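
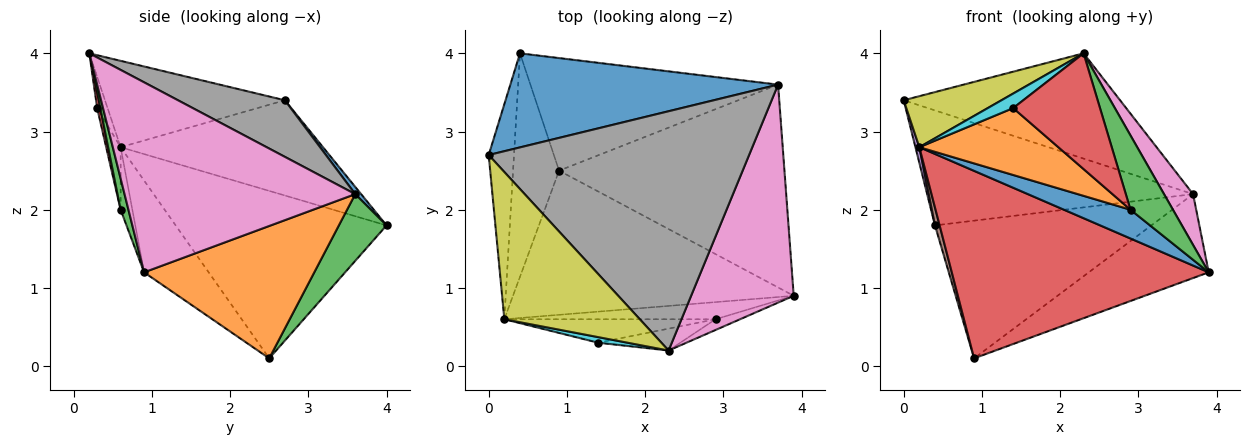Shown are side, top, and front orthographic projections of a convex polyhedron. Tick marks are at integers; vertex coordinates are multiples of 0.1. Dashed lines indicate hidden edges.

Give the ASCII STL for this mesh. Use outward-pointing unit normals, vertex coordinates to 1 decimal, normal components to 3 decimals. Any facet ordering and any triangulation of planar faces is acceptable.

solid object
 facet normal 0.017 0.774 0.633
  outer loop
   vertex 3.7 3.6 2.2
   vertex 0.4 4.0 1.8
   vertex 0.0 2.7 3.4
  endloop
 endfacet
 facet normal 0.477 0.336 -0.812
  outer loop
   vertex 3.7 3.6 2.2
   vertex 3.9 0.9 1.2
   vertex 0.9 2.5 0.1
  endloop
 endfacet
 facet normal 0.168 0.763 -0.624
  outer loop
   vertex 3.7 3.6 2.2
   vertex 0.9 2.5 0.1
   vertex 0.4 4.0 1.8
  endloop
 endfacet
 facet normal -0.195 -0.777 -0.598
  outer loop
   vertex 0.2 0.6 2.8
   vertex 0.9 2.5 0.1
   vertex 3.9 0.9 1.2
  endloop
 endfacet
 facet normal -0.966 -0.019 -0.257
  outer loop
   vertex 0.2 0.6 2.8
   vertex 0.0 2.7 3.4
   vertex 0.4 4.0 1.8
  endloop
 endfacet
 facet normal -0.964 -0.021 -0.265
  outer loop
   vertex 0.2 0.6 2.8
   vertex 0.4 4.0 1.8
   vertex 0.9 2.5 0.1
  endloop
 endfacet
 facet normal 0.875 -0.110 0.472
  outer loop
   vertex 2.3 0.2 4.0
   vertex 3.9 0.9 1.2
   vertex 3.7 3.6 2.2
  endloop
 endfacet
 facet normal 0.195 0.395 0.898
  outer loop
   vertex 2.3 0.2 4.0
   vertex 3.7 3.6 2.2
   vertex 0.0 2.7 3.4
  endloop
 endfacet
 facet normal -0.516 -0.280 0.809
  outer loop
   vertex 2.3 0.2 4.0
   vertex 0.0 2.7 3.4
   vertex 0.2 0.6 2.8
  endloop
 endfacet
 facet normal -0.358 -0.872 0.335
  outer loop
   vertex 1.4 0.3 3.3
   vertex 2.3 0.2 4.0
   vertex 0.2 0.6 2.8
  endloop
 endfacet
 facet normal -0.150 -0.849 -0.506
  outer loop
   vertex 2.9 0.6 2.0
   vertex 0.2 0.6 2.8
   vertex 3.9 0.9 1.2
  endloop
 endfacet
 facet normal -0.098 -0.939 -0.329
  outer loop
   vertex 2.9 0.6 2.0
   vertex 1.4 0.3 3.3
   vertex 0.2 0.6 2.8
  endloop
 endfacet
 facet normal 0.179 -0.974 -0.141
  outer loop
   vertex 2.9 0.6 2.0
   vertex 3.9 0.9 1.2
   vertex 2.3 0.2 4.0
  endloop
 endfacet
 facet normal 0.035 -0.982 -0.186
  outer loop
   vertex 2.9 0.6 2.0
   vertex 2.3 0.2 4.0
   vertex 1.4 0.3 3.3
  endloop
 endfacet
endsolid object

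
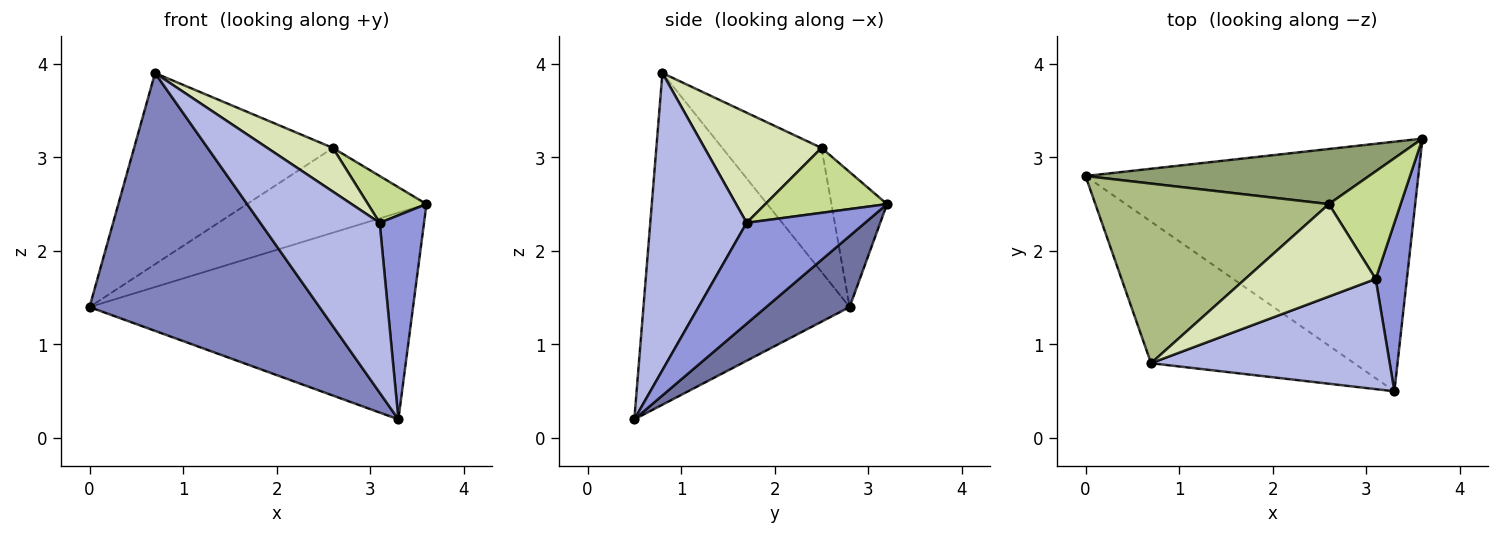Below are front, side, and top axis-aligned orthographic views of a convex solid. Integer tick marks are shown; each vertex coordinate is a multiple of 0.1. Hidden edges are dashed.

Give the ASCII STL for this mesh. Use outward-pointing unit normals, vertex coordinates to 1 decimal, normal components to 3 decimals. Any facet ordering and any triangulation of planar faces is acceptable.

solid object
 facet normal 0.162 0.629 -0.760
  outer loop
   vertex 3.3 0.5 0.2
   vertex 0.0 2.8 1.4
   vertex 3.6 3.2 2.5
  endloop
 endfacet
 facet normal -0.618 -0.689 -0.378
  outer loop
   vertex 0.7 0.8 3.9
   vertex 0.0 2.8 1.4
   vertex 3.3 0.5 0.2
  endloop
 endfacet
 facet normal 0.899 -0.337 0.278
  outer loop
   vertex 3.1 1.7 2.3
   vertex 3.3 0.5 0.2
   vertex 3.6 3.2 2.5
  endloop
 endfacet
 facet normal 0.561 -0.695 0.450
  outer loop
   vertex 3.1 1.7 2.3
   vertex 0.7 0.8 3.9
   vertex 3.3 0.5 0.2
  endloop
 endfacet
 facet normal -0.251 0.811 0.528
  outer loop
   vertex 2.6 2.5 3.1
   vertex 3.6 3.2 2.5
   vertex 0.0 2.8 1.4
  endloop
 endfacet
 facet normal -0.342 0.685 0.644
  outer loop
   vertex 2.6 2.5 3.1
   vertex 0.0 2.8 1.4
   vertex 0.7 0.8 3.9
  endloop
 endfacet
 facet normal 0.638 -0.307 0.706
  outer loop
   vertex 2.6 2.5 3.1
   vertex 3.1 1.7 2.3
   vertex 3.6 3.2 2.5
  endloop
 endfacet
 facet normal 0.607 -0.340 0.719
  outer loop
   vertex 2.6 2.5 3.1
   vertex 0.7 0.8 3.9
   vertex 3.1 1.7 2.3
  endloop
 endfacet
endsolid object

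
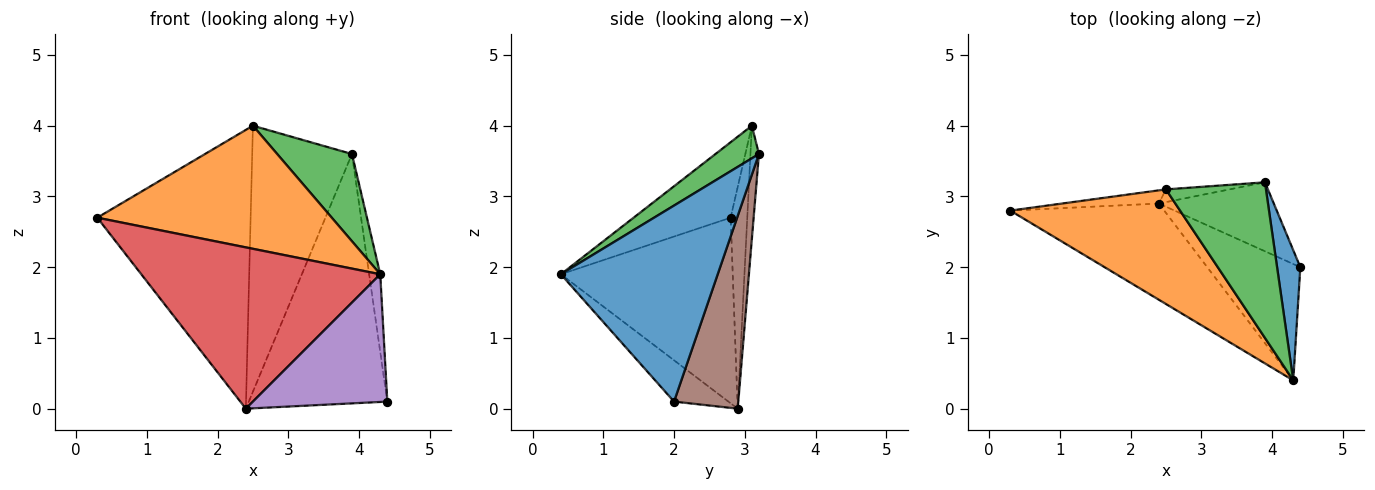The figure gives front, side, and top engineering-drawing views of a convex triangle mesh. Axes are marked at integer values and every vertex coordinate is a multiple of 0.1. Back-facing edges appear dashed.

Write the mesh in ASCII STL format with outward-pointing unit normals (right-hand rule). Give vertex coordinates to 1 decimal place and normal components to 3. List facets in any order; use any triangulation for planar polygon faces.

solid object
 facet normal 0.991 0.070 0.117
  outer loop
   vertex 3.9 3.2 3.6
   vertex 4.3 0.4 1.9
   vertex 4.4 2.0 0.1
  endloop
 endfacet
 facet normal -0.290 -0.700 0.652
  outer loop
   vertex 2.5 3.1 4.0
   vertex 0.3 2.8 2.7
   vertex 4.3 0.4 1.9
  endloop
 endfacet
 facet normal 0.273 -0.470 0.839
  outer loop
   vertex 2.5 3.1 4.0
   vertex 4.3 0.4 1.9
   vertex 3.9 3.2 3.6
  endloop
 endfacet
 facet normal -0.526 -0.731 -0.436
  outer loop
   vertex 2.4 2.9 0.0
   vertex 4.3 0.4 1.9
   vertex 0.3 2.8 2.7
  endloop
 endfacet
 facet normal -0.286 -0.708 -0.645
  outer loop
   vertex 2.4 2.9 0.0
   vertex 4.4 2.0 0.1
   vertex 4.3 0.4 1.9
  endloop
 endfacet
 facet normal 0.408 0.880 -0.243
  outer loop
   vertex 2.4 2.9 0.0
   vertex 3.9 3.2 3.6
   vertex 4.4 2.0 0.1
  endloop
 endfacet
 facet normal -0.108 0.993 -0.047
  outer loop
   vertex 2.4 2.9 0.0
   vertex 0.3 2.8 2.7
   vertex 2.5 3.1 4.0
  endloop
 endfacet
 facet normal -0.085 0.995 -0.048
  outer loop
   vertex 2.4 2.9 0.0
   vertex 2.5 3.1 4.0
   vertex 3.9 3.2 3.6
  endloop
 endfacet
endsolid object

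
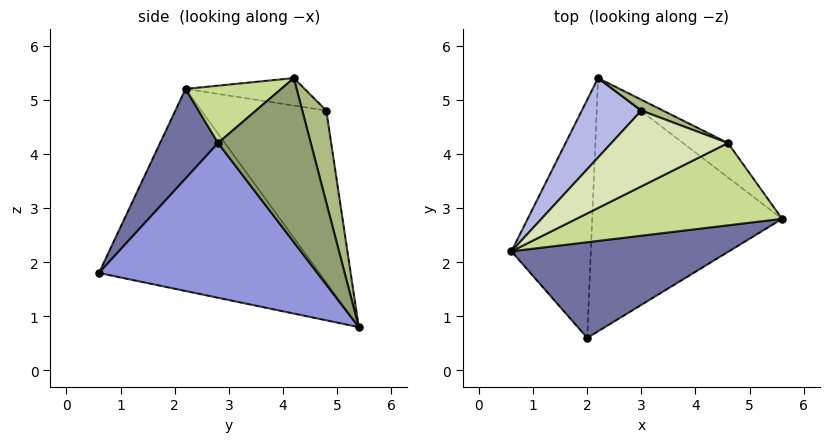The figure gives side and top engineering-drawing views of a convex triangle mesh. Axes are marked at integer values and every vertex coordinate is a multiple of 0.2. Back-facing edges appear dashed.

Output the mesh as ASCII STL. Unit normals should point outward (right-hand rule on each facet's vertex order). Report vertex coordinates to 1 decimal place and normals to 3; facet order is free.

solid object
 facet normal 0.199 -0.853 0.483
  outer loop
   vertex 2.0 0.6 1.8
   vertex 5.6 2.8 4.2
   vertex 0.6 2.2 5.2
  endloop
 endfacet
 facet normal -0.930 -0.037 -0.365
  outer loop
   vertex 2.0 0.6 1.8
   vertex 0.6 2.2 5.2
   vertex 2.2 5.4 0.8
  endloop
 endfacet
 facet normal 0.621 -0.185 -0.762
  outer loop
   vertex 2.0 0.6 1.8
   vertex 2.2 5.4 0.8
   vertex 5.6 2.8 4.2
  endloop
 endfacet
 facet normal -0.694 0.678 0.241
  outer loop
   vertex 3.0 4.8 4.8
   vertex 2.2 5.4 0.8
   vertex 0.6 2.2 5.2
  endloop
 endfacet
 facet normal 0.711 0.675 -0.195
  outer loop
   vertex 4.6 4.2 5.4
   vertex 5.6 2.8 4.2
   vertex 2.2 5.4 0.8
  endloop
 endfacet
 facet normal 0.325 0.943 0.076
  outer loop
   vertex 4.6 4.2 5.4
   vertex 2.2 5.4 0.8
   vertex 3.0 4.8 4.8
  endloop
 endfacet
 facet normal 0.227 -0.535 0.814
  outer loop
   vertex 4.6 4.2 5.4
   vertex 0.6 2.2 5.2
   vertex 5.6 2.8 4.2
  endloop
 endfacet
 facet normal -0.216 0.340 0.915
  outer loop
   vertex 4.6 4.2 5.4
   vertex 3.0 4.8 4.8
   vertex 0.6 2.2 5.2
  endloop
 endfacet
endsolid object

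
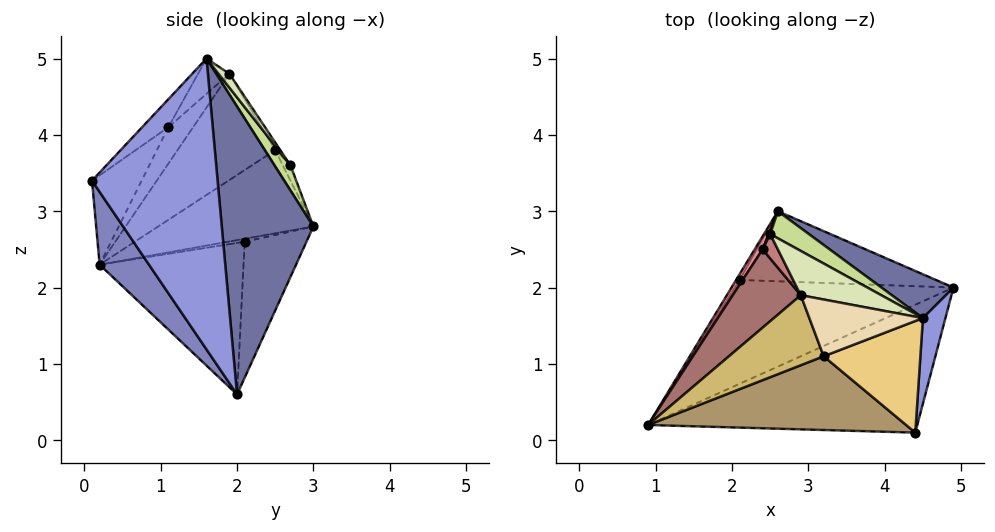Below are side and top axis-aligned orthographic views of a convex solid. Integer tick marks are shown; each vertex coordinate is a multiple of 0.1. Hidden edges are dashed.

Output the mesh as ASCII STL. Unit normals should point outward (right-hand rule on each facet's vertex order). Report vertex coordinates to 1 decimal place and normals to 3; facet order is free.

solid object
 facet normal 0.492 0.862 0.123
  outer loop
   vertex 4.5 1.6 5.0
   vertex 4.9 2.0 0.6
   vertex 2.6 3.0 2.8
  endloop
 endfacet
 facet normal 0.145 -0.831 -0.538
  outer loop
   vertex 4.4 0.1 3.4
   vertex 0.9 0.2 2.3
   vertex 4.9 2.0 0.6
  endloop
 endfacet
 facet normal 0.986 -0.147 0.076
  outer loop
   vertex 4.4 0.1 3.4
   vertex 4.9 2.0 0.6
   vertex 4.5 1.6 5.0
  endloop
 endfacet
 facet normal -0.512 0.440 -0.738
  outer loop
   vertex 2.1 2.1 2.6
   vertex 4.9 2.0 0.6
   vertex 0.9 0.2 2.3
  endloop
 endfacet
 facet normal -0.571 0.467 -0.675
  outer loop
   vertex 2.1 2.1 2.6
   vertex 0.9 0.2 2.3
   vertex 2.6 3.0 2.8
  endloop
 endfacet
 facet normal -0.509 0.447 -0.736
  outer loop
   vertex 2.1 2.1 2.6
   vertex 2.6 3.0 2.8
   vertex 4.9 2.0 0.6
  endloop
 endfacet
 facet normal 0.238 0.899 0.367
  outer loop
   vertex 2.5 2.7 3.6
   vertex 4.5 1.6 5.0
   vertex 2.6 3.0 2.8
  endloop
 endfacet
 facet normal 0.092 0.842 0.531
  outer loop
   vertex 2.5 2.7 3.6
   vertex 2.9 1.9 4.8
   vertex 4.5 1.6 5.0
  endloop
 endfacet
 facet normal -0.225 -0.725 0.650
  outer loop
   vertex 3.2 1.1 4.1
   vertex 0.9 0.2 2.3
   vertex 4.4 0.1 3.4
  endloop
 endfacet
 facet normal -0.260 -0.689 0.676
  outer loop
   vertex 3.2 1.1 4.1
   vertex 2.9 1.9 4.8
   vertex 0.9 0.2 2.3
  endloop
 endfacet
 facet normal -0.196 -0.709 0.677
  outer loop
   vertex 3.2 1.1 4.1
   vertex 4.4 0.1 3.4
   vertex 4.5 1.6 5.0
  endloop
 endfacet
 facet normal -0.216 -0.688 0.693
  outer loop
   vertex 3.2 1.1 4.1
   vertex 4.5 1.6 5.0
   vertex 2.9 1.9 4.8
  endloop
 endfacet
 facet normal -0.826 0.194 0.529
  outer loop
   vertex 2.4 2.5 3.8
   vertex 0.9 0.2 2.3
   vertex 2.9 1.9 4.8
  endloop
 endfacet
 facet normal -0.298 0.745 0.596
  outer loop
   vertex 2.4 2.5 3.8
   vertex 2.9 1.9 4.8
   vertex 2.5 2.7 3.6
  endloop
 endfacet
 facet normal -0.858 0.507 0.082
  outer loop
   vertex 2.4 2.5 3.8
   vertex 2.6 3.0 2.8
   vertex 0.9 0.2 2.3
  endloop
 endfacet
 facet normal -0.854 0.513 0.085
  outer loop
   vertex 2.4 2.5 3.8
   vertex 2.5 2.7 3.6
   vertex 2.6 3.0 2.8
  endloop
 endfacet
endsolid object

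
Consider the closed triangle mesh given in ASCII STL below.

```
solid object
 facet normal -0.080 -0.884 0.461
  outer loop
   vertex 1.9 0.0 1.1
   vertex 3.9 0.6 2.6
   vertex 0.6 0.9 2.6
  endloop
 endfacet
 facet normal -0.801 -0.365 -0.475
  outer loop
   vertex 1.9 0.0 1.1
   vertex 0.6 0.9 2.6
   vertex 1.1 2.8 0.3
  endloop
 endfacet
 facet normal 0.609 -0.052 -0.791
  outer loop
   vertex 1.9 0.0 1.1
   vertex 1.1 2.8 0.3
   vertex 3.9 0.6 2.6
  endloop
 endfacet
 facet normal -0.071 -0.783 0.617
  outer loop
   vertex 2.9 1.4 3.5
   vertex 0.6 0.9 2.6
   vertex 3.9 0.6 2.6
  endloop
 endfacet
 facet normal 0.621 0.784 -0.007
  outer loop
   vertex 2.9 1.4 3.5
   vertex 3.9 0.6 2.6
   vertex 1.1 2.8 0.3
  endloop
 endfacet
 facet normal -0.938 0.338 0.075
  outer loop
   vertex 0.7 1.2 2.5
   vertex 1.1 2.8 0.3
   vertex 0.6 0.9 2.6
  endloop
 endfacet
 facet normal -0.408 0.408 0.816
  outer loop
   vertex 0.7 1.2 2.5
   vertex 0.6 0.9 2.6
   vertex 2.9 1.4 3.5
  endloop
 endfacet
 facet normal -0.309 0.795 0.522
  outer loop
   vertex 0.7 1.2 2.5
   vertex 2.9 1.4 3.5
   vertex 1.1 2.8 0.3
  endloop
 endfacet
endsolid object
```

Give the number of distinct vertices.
6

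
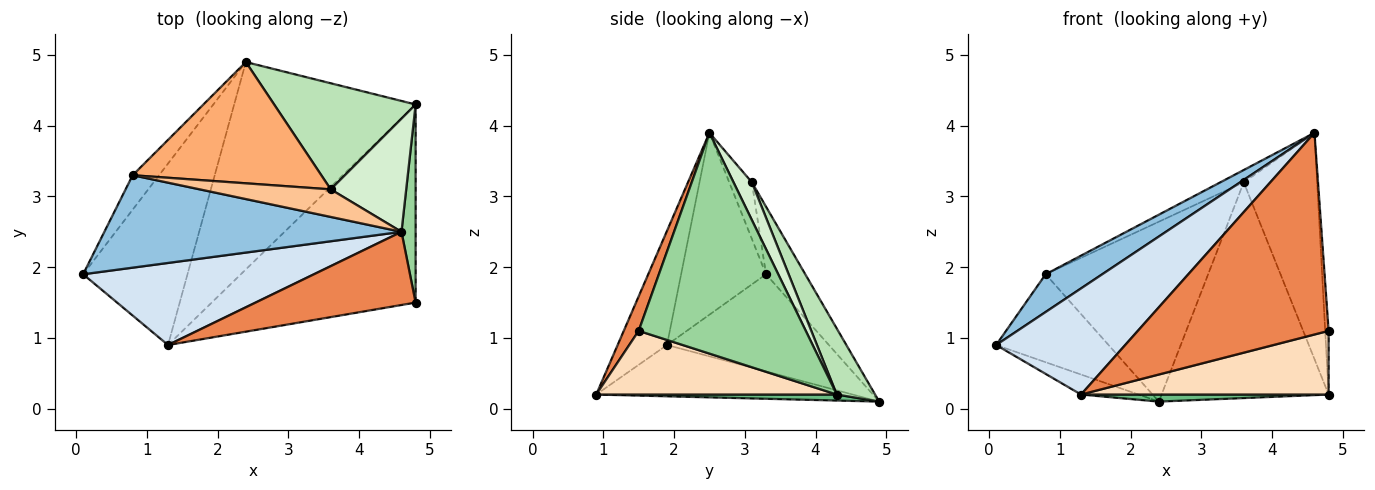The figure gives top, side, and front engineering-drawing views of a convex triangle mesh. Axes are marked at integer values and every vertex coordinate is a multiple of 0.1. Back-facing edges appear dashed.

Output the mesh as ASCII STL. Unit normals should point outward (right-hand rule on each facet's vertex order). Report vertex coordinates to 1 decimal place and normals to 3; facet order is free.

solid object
 facet normal -0.802 0.557 -0.218
  outer loop
   vertex 0.8 3.3 1.9
   vertex 2.4 4.9 0.1
   vertex 0.1 1.9 0.9
  endloop
 endfacet
 facet normal -0.493 -0.329 0.805
  outer loop
   vertex 0.8 3.3 1.9
   vertex 0.1 1.9 0.9
   vertex 4.6 2.5 3.9
  endloop
 endfacet
 facet normal -0.439 0.098 -0.893
  outer loop
   vertex 1.3 0.9 0.2
   vertex 0.1 1.9 0.9
   vertex 2.4 4.9 0.1
  endloop
 endfacet
 facet normal -0.289 -0.757 0.586
  outer loop
   vertex 1.3 0.9 0.2
   vertex 4.6 2.5 3.9
   vertex 0.1 1.9 0.9
  endloop
 endfacet
 facet normal 0.073 -0.938 0.340
  outer loop
   vertex 1.3 0.9 0.2
   vertex 4.8 1.5 1.1
   vertex 4.6 2.5 3.9
  endloop
 endfacet
 facet normal -0.196 0.813 0.548
  outer loop
   vertex 3.6 3.1 3.2
   vertex 2.4 4.9 0.1
   vertex 0.8 3.3 1.9
  endloop
 endfacet
 facet normal -0.367 0.379 0.849
  outer loop
   vertex 3.6 3.1 3.2
   vertex 0.8 3.3 1.9
   vertex 4.6 2.5 3.9
  endloop
 endfacet
 facet normal 0.285 -0.293 -0.913
  outer loop
   vertex 4.8 4.3 0.2
   vertex 4.8 1.5 1.1
   vertex 1.3 0.9 0.2
  endloop
 endfacet
 facet normal 0.033 -0.034 -0.999
  outer loop
   vertex 4.8 4.3 0.2
   vertex 1.3 0.9 0.2
   vertex 2.4 4.9 0.1
  endloop
 endfacet
 facet normal 0.998 0.021 0.064
  outer loop
   vertex 4.8 4.3 0.2
   vertex 4.6 2.5 3.9
   vertex 4.8 1.5 1.1
  endloop
 endfacet
 facet normal 0.202 0.879 0.432
  outer loop
   vertex 4.8 4.3 0.2
   vertex 2.4 4.9 0.1
   vertex 3.6 3.1 3.2
  endloop
 endfacet
 facet normal 0.218 0.873 0.436
  outer loop
   vertex 4.8 4.3 0.2
   vertex 3.6 3.1 3.2
   vertex 4.6 2.5 3.9
  endloop
 endfacet
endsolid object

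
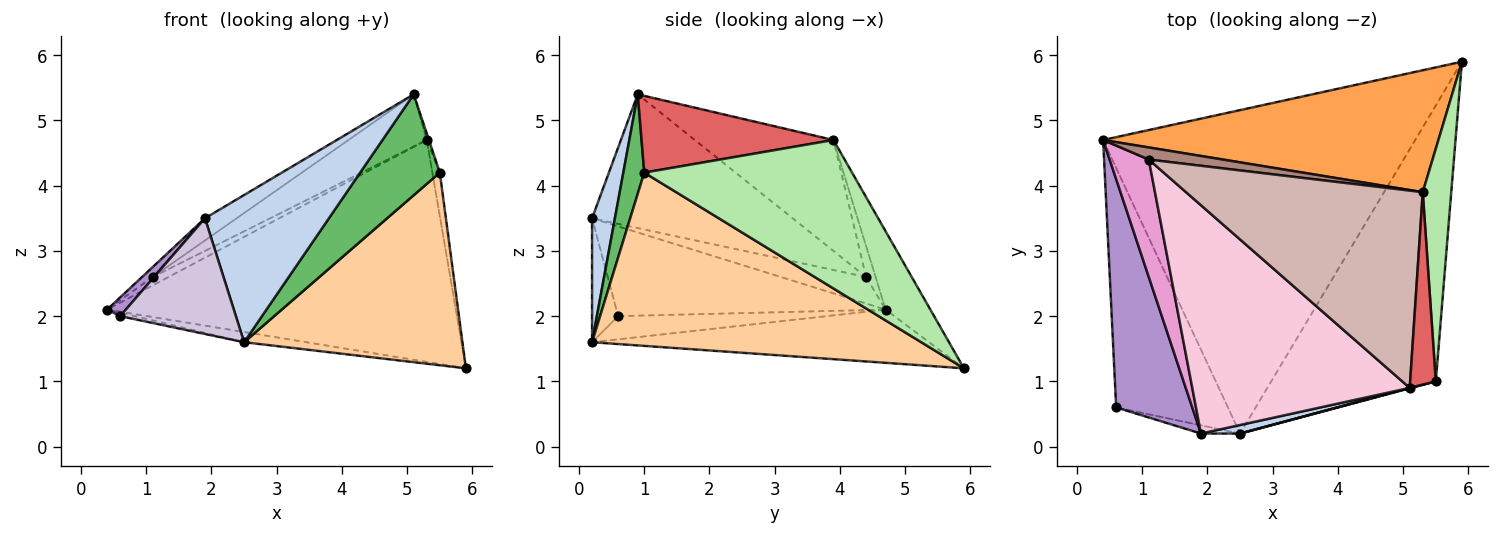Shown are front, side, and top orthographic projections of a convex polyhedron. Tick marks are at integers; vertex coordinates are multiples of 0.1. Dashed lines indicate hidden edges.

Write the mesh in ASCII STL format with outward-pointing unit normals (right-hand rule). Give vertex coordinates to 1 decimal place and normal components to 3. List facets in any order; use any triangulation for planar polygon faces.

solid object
 facet normal -0.168 0.031 -0.985
  outer loop
   vertex 2.5 0.2 1.6
   vertex 0.4 4.7 2.1
   vertex 5.9 5.9 1.2
  endloop
 endfacet
 facet normal 0.181 -0.982 0.057
  outer loop
   vertex 1.9 0.2 3.5
   vertex 2.5 0.2 1.6
   vertex 5.1 0.9 5.4
  endloop
 endfacet
 facet normal -0.112 0.871 0.479
  outer loop
   vertex 5.3 3.9 4.7
   vertex 5.9 5.9 1.2
   vertex 0.4 4.7 2.1
  endloop
 endfacet
 facet normal 0.653 -0.433 -0.621
  outer loop
   vertex 5.5 1.0 4.2
   vertex 2.5 0.2 1.6
   vertex 5.9 5.9 1.2
  endloop
 endfacet
 facet normal 0.254 -0.967 0.004
  outer loop
   vertex 5.5 1.0 4.2
   vertex 5.1 0.9 5.4
   vertex 2.5 0.2 1.6
  endloop
 endfacet
 facet normal 0.981 0.035 0.188
  outer loop
   vertex 5.5 1.0 4.2
   vertex 5.9 5.9 1.2
   vertex 5.3 3.9 4.7
  endloop
 endfacet
 facet normal 0.948 0.011 0.317
  outer loop
   vertex 5.5 1.0 4.2
   vertex 5.3 3.9 4.7
   vertex 5.1 0.9 5.4
  endloop
 endfacet
 facet normal -0.203 0.014 -0.979
  outer loop
   vertex 0.6 0.6 2.0
   vertex 0.4 4.7 2.1
   vertex 2.5 0.2 1.6
  endloop
 endfacet
 facet normal -0.762 -0.053 0.646
  outer loop
   vertex 0.6 0.6 2.0
   vertex 1.9 0.2 3.5
   vertex 0.4 4.7 2.1
  endloop
 endfacet
 facet normal -0.219 -0.973 -0.069
  outer loop
   vertex 0.6 0.6 2.0
   vertex 2.5 0.2 1.6
   vertex 1.9 0.2 3.5
  endloop
 endfacet
 facet normal -0.325 0.538 0.778
  outer loop
   vertex 1.1 4.4 2.6
   vertex 5.3 3.9 4.7
   vertex 0.4 4.7 2.1
  endloop
 endfacet
 facet normal -0.413 0.233 0.881
  outer loop
   vertex 1.1 4.4 2.6
   vertex 5.1 0.9 5.4
   vertex 5.3 3.9 4.7
  endloop
 endfacet
 facet normal -0.560 0.070 0.826
  outer loop
   vertex 1.1 4.4 2.6
   vertex 0.4 4.7 2.1
   vertex 1.9 0.2 3.5
  endloop
 endfacet
 facet normal -0.522 0.082 0.849
  outer loop
   vertex 1.1 4.4 2.6
   vertex 1.9 0.2 3.5
   vertex 5.1 0.9 5.4
  endloop
 endfacet
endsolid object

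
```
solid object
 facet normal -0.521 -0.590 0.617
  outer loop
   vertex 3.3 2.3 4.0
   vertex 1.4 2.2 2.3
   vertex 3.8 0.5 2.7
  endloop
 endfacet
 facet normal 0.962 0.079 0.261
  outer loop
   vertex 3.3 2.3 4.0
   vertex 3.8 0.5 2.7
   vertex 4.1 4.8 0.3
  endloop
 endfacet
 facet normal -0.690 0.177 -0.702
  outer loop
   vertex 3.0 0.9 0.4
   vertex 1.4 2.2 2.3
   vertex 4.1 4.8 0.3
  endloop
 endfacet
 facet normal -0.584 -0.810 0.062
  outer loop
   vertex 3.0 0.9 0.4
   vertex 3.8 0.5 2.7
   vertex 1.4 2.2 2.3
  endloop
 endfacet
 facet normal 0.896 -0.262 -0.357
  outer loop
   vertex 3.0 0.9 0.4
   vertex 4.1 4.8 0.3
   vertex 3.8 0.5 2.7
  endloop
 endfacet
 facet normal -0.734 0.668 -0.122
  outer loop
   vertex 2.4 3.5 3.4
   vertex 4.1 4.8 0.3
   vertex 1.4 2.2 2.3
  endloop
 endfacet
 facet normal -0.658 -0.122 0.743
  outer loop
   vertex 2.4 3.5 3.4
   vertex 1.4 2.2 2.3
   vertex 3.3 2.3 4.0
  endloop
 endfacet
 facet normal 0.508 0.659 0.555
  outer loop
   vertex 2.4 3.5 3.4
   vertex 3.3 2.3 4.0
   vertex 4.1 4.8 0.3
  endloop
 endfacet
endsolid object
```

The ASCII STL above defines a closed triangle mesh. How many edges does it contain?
12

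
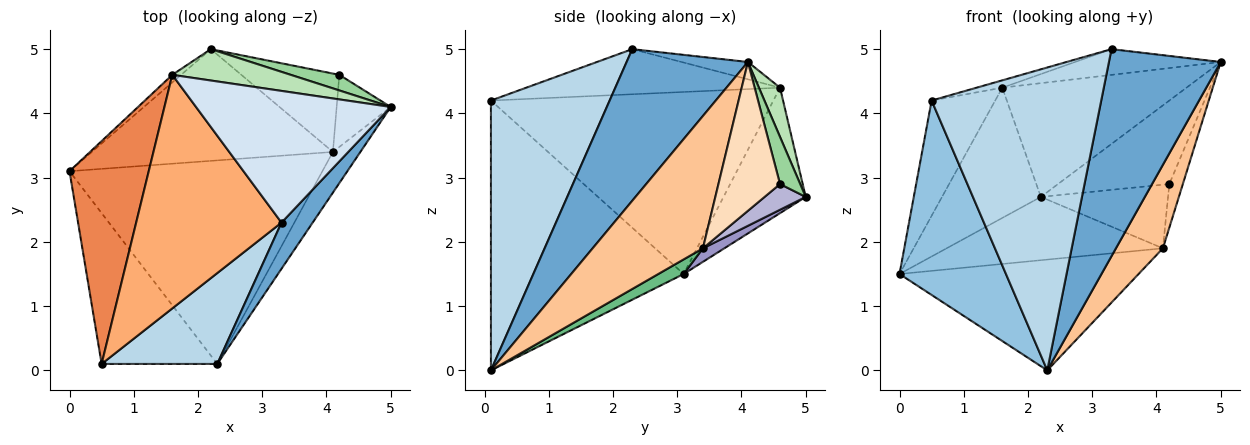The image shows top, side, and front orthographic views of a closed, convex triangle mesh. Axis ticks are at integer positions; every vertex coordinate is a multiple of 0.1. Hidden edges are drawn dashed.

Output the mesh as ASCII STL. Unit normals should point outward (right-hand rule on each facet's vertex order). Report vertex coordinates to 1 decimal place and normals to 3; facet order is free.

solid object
 facet normal 0.727 -0.670 0.149
  outer loop
   vertex 3.3 2.3 5.0
   vertex 2.3 0.1 0.0
   vertex 5.0 4.1 4.8
  endloop
 endfacet
 facet normal -0.820 -0.453 -0.351
  outer loop
   vertex 0.5 0.1 4.2
   vertex 0.0 3.1 1.5
   vertex 2.3 0.1 0.0
  endloop
 endfacet
 facet normal 0.557 -0.796 0.239
  outer loop
   vertex 0.5 0.1 4.2
   vertex 2.3 0.1 0.0
   vertex 3.3 2.3 5.0
  endloop
 endfacet
 facet normal -0.087 0.191 0.978
  outer loop
   vertex 1.6 4.6 4.4
   vertex 3.3 2.3 5.0
   vertex 5.0 4.1 4.8
  endloop
 endfacet
 facet normal -0.898 0.202 0.391
  outer loop
   vertex 1.6 4.6 4.4
   vertex 0.0 3.1 1.5
   vertex 0.5 0.1 4.2
  endloop
 endfacet
 facet normal -0.296 0.030 0.955
  outer loop
   vertex 1.6 4.6 4.4
   vertex 0.5 0.1 4.2
   vertex 3.3 2.3 5.0
  endloop
 endfacet
 facet normal 0.904 -0.385 -0.188
  outer loop
   vertex 4.1 3.4 1.9
   vertex 5.0 4.1 4.8
   vertex 2.3 0.1 0.0
  endloop
 endfacet
 facet normal 0.921 0.202 -0.334
  outer loop
   vertex 4.1 3.4 1.9
   vertex 4.2 4.6 2.9
   vertex 5.0 4.1 4.8
  endloop
 endfacet
 facet normal 0.051 0.477 -0.877
  outer loop
   vertex 4.1 3.4 1.9
   vertex 2.3 0.1 0.0
   vertex 0.0 3.1 1.5
  endloop
 endfacet
 facet normal 0.175 0.968 0.181
  outer loop
   vertex 2.2 5.0 2.7
   vertex 5.0 4.1 4.8
   vertex 4.2 4.6 2.9
  endloop
 endfacet
 facet normal 0.110 0.958 0.264
  outer loop
   vertex 2.2 5.0 2.7
   vertex 1.6 4.6 4.4
   vertex 5.0 4.1 4.8
  endloop
 endfacet
 facet normal -0.639 0.768 -0.045
  outer loop
   vertex 2.2 5.0 2.7
   vertex 0.0 3.1 1.5
   vertex 1.6 4.6 4.4
  endloop
 endfacet
 facet normal 0.049 0.492 -0.869
  outer loop
   vertex 2.2 5.0 2.7
   vertex 4.1 3.4 1.9
   vertex 0.0 3.1 1.5
  endloop
 endfacet
 facet normal 0.200 0.617 -0.761
  outer loop
   vertex 2.2 5.0 2.7
   vertex 4.2 4.6 2.9
   vertex 4.1 3.4 1.9
  endloop
 endfacet
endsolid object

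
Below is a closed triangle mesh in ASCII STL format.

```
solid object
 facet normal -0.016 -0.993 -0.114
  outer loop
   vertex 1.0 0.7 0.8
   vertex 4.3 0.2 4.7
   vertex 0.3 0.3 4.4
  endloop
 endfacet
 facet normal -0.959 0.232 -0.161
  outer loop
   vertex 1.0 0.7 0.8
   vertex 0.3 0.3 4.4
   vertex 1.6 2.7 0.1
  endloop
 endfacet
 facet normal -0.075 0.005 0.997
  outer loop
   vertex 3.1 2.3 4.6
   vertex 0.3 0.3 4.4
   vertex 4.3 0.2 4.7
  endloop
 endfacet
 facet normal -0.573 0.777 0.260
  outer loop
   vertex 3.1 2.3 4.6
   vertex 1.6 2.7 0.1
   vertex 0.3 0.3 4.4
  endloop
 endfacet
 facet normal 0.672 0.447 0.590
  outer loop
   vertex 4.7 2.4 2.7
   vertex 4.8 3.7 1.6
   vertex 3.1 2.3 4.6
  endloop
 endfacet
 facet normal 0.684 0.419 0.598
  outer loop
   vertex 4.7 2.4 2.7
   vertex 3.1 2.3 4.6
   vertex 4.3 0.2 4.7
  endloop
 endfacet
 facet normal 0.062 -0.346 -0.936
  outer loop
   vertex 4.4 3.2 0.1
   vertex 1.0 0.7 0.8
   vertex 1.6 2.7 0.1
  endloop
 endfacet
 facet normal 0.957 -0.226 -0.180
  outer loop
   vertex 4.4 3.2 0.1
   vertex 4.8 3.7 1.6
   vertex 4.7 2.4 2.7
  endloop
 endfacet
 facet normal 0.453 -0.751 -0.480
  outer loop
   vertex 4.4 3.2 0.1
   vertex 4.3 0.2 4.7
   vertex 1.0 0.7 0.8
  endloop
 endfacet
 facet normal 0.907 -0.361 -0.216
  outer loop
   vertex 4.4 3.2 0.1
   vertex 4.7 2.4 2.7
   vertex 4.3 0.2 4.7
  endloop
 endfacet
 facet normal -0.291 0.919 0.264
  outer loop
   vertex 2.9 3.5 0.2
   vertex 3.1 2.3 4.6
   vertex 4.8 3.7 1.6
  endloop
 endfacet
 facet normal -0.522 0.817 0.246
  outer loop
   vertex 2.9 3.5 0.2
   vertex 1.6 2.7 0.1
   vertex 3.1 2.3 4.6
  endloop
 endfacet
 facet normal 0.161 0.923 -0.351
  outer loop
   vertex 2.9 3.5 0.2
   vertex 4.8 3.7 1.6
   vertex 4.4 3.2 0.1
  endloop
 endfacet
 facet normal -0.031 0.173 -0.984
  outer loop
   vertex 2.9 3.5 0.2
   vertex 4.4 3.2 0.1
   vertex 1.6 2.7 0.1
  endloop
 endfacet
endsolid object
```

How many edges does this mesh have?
21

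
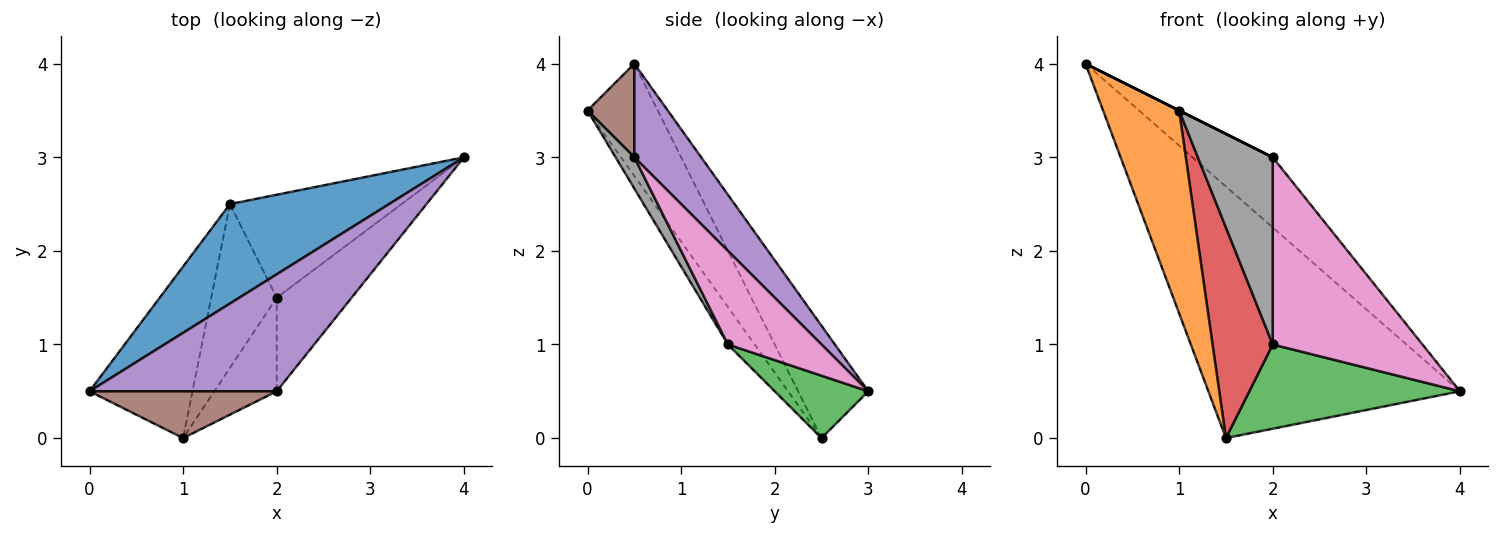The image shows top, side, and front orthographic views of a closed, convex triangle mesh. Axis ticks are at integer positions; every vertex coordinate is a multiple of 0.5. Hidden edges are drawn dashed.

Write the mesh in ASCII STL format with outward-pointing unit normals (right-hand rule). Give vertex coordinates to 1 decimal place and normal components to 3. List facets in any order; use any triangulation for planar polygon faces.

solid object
 facet normal -0.251 0.900 0.356
  outer loop
   vertex 1.5 2.5 0.0
   vertex 0.0 0.5 4.0
   vertex 4.0 3.0 0.5
  endloop
 endfacet
 facet normal -0.576 -0.624 -0.528
  outer loop
   vertex 1.5 2.5 0.0
   vertex 1.0 0.0 3.5
   vertex 0.0 0.5 4.0
  endloop
 endfacet
 facet normal 0.271 -0.610 -0.745
  outer loop
   vertex 2.0 1.5 1.0
   vertex 1.5 2.5 0.0
   vertex 4.0 3.0 0.5
  endloop
 endfacet
 facet normal -0.331 -0.745 -0.579
  outer loop
   vertex 2.0 1.5 1.0
   vertex 1.0 0.0 3.5
   vertex 1.5 2.5 0.0
  endloop
 endfacet
 facet normal 0.394 0.473 0.788
  outer loop
   vertex 2.0 0.5 3.0
   vertex 4.0 3.0 0.5
   vertex 0.0 0.5 4.0
  endloop
 endfacet
 facet normal 0.447 0.000 0.894
  outer loop
   vertex 2.0 0.5 3.0
   vertex 0.0 0.5 4.0
   vertex 1.0 0.0 3.5
  endloop
 endfacet
 facet normal 0.488 -0.781 -0.390
  outer loop
   vertex 2.0 0.5 3.0
   vertex 2.0 1.5 1.0
   vertex 4.0 3.0 0.5
  endloop
 endfacet
 facet normal 0.218 -0.873 -0.436
  outer loop
   vertex 2.0 0.5 3.0
   vertex 1.0 0.0 3.5
   vertex 2.0 1.5 1.0
  endloop
 endfacet
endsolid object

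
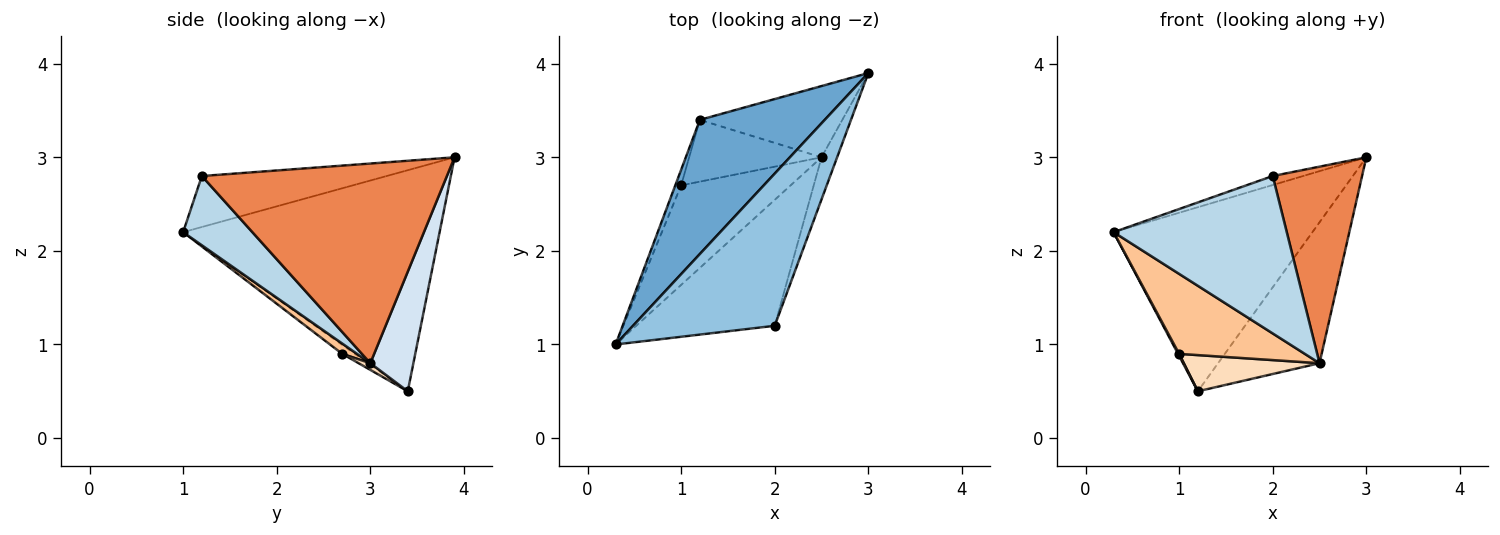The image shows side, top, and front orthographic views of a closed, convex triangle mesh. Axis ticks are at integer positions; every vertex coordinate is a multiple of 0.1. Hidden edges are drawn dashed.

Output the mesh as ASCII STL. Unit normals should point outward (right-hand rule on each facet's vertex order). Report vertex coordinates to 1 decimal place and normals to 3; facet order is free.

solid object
 facet normal -0.722 0.559 0.408
  outer loop
   vertex 1.2 3.4 0.5
   vertex 0.3 1.0 2.2
   vertex 3.0 3.9 3.0
  endloop
 endfacet
 facet normal -0.338 0.056 0.939
  outer loop
   vertex 2.0 1.2 2.8
   vertex 3.0 3.9 3.0
   vertex 0.3 1.0 2.2
  endloop
 endfacet
 facet normal 0.298 -0.745 -0.596
  outer loop
   vertex 2.5 3.0 0.8
   vertex 2.0 1.2 2.8
   vertex 0.3 1.0 2.2
  endloop
 endfacet
 facet normal 0.354 0.835 -0.422
  outer loop
   vertex 2.5 3.0 0.8
   vertex 1.2 3.4 0.5
   vertex 3.0 3.9 3.0
  endloop
 endfacet
 facet normal 0.937 -0.342 -0.073
  outer loop
   vertex 2.5 3.0 0.8
   vertex 3.0 3.9 3.0
   vertex 2.0 1.2 2.8
  endloop
 endfacet
 facet normal -0.835 -0.073 -0.545
  outer loop
   vertex 1.0 2.7 0.9
   vertex 0.3 1.0 2.2
   vertex 1.2 3.4 0.5
  endloop
 endfacet
 facet normal 0.073 -0.625 -0.777
  outer loop
   vertex 1.0 2.7 0.9
   vertex 2.5 3.0 0.8
   vertex 0.3 1.0 2.2
  endloop
 endfacet
 facet normal 0.044 -0.505 -0.862
  outer loop
   vertex 1.0 2.7 0.9
   vertex 1.2 3.4 0.5
   vertex 2.5 3.0 0.8
  endloop
 endfacet
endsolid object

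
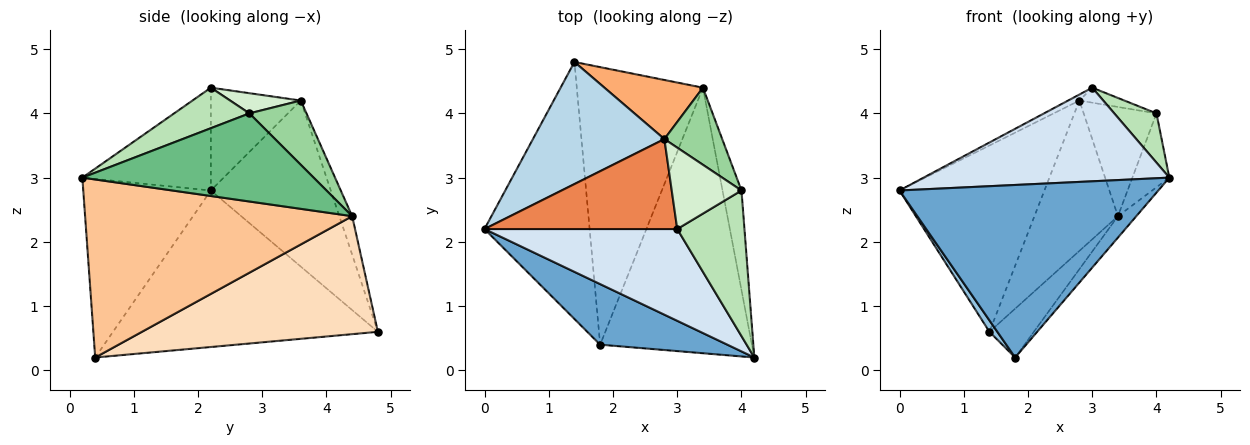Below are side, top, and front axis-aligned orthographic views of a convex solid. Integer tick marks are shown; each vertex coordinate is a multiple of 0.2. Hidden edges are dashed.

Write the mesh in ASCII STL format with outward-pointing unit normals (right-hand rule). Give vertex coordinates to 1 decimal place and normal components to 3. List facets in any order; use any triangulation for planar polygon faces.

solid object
 facet normal -0.422 -0.856 0.300
  outer loop
   vertex 1.8 0.4 0.2
   vertex 4.2 0.2 3.0
   vertex 0.0 2.2 2.8
  endloop
 endfacet
 facet normal -0.830 -0.025 -0.557
  outer loop
   vertex 1.8 0.4 0.2
   vertex 0.0 2.2 2.8
   vertex 1.4 4.8 0.6
  endloop
 endfacet
 facet normal -0.569 0.688 0.451
  outer loop
   vertex 2.8 3.6 4.2
   vertex 1.4 4.8 0.6
   vertex 0.0 2.2 2.8
  endloop
 endfacet
 facet normal -0.350 -0.669 0.656
  outer loop
   vertex 3.0 2.2 4.4
   vertex 0.0 2.2 2.8
   vertex 4.2 0.2 3.0
  endloop
 endfacet
 facet normal -0.470 0.059 0.881
  outer loop
   vertex 3.0 2.2 4.4
   vertex 2.8 3.6 4.2
   vertex 0.0 2.2 2.8
  endloop
 endfacet
 facet normal -0.142 0.921 0.362
  outer loop
   vertex 3.4 4.4 2.4
   vertex 1.4 4.8 0.6
   vertex 2.8 3.6 4.2
  endloop
 endfacet
 facet normal 0.760 0.052 -0.648
  outer loop
   vertex 3.4 4.4 2.4
   vertex 4.2 0.2 3.0
   vertex 1.8 0.4 0.2
  endloop
 endfacet
 facet normal 0.677 0.127 -0.724
  outer loop
   vertex 3.4 4.4 2.4
   vertex 1.8 0.4 0.2
   vertex 1.4 4.8 0.6
  endloop
 endfacet
 facet normal 0.966 0.154 -0.208
  outer loop
   vertex 4.0 2.8 4.0
   vertex 4.2 0.2 3.0
   vertex 3.4 4.4 2.4
  endloop
 endfacet
 facet normal 0.540 0.688 0.486
  outer loop
   vertex 4.0 2.8 4.0
   vertex 3.4 4.4 2.4
   vertex 2.8 3.6 4.2
  endloop
 endfacet
 facet normal 0.496 -0.278 0.823
  outer loop
   vertex 4.0 2.8 4.0
   vertex 3.0 2.2 4.4
   vertex 4.2 0.2 3.0
  endloop
 endfacet
 facet normal 0.274 0.174 0.946
  outer loop
   vertex 4.0 2.8 4.0
   vertex 2.8 3.6 4.2
   vertex 3.0 2.2 4.4
  endloop
 endfacet
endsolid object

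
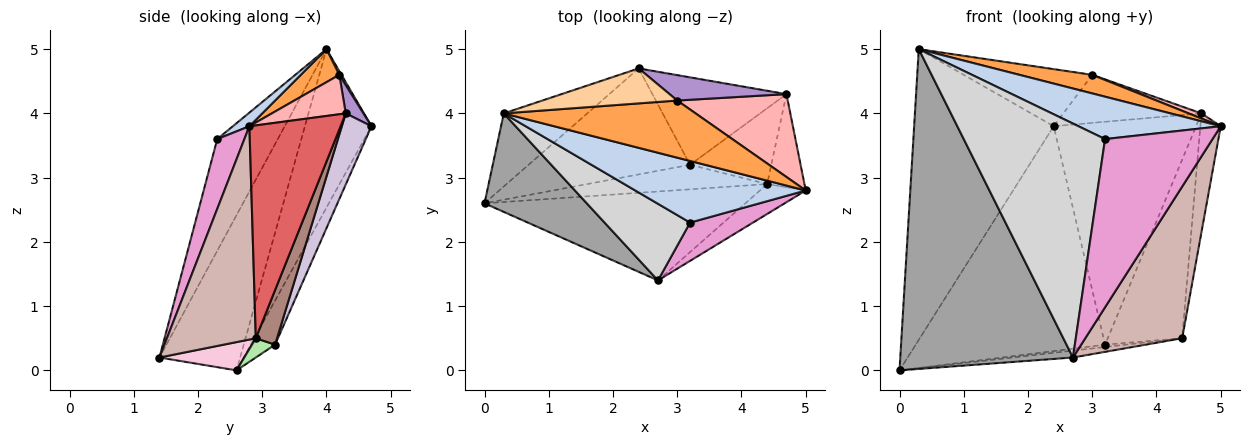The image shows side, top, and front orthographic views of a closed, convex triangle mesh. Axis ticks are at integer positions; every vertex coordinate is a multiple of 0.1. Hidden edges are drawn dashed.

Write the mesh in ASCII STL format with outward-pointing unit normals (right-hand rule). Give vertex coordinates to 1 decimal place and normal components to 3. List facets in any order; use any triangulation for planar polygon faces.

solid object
 facet normal -0.420 0.880 -0.221
  outer loop
   vertex 0.3 4.0 5.0
   vertex 2.4 4.7 3.8
   vertex 0.0 2.6 0.0
  endloop
 endfacet
 facet normal 0.066 -0.565 0.822
  outer loop
   vertex 3.2 2.3 3.6
   vertex 5.0 2.8 3.8
   vertex 0.3 4.0 5.0
  endloop
 endfacet
 facet normal 0.162 -0.305 0.938
  outer loop
   vertex 3.0 4.2 4.6
   vertex 0.3 4.0 5.0
   vertex 5.0 2.8 3.8
  endloop
 endfacet
 facet normal 0.014 0.853 0.522
  outer loop
   vertex 3.0 4.2 4.6
   vertex 2.4 4.7 3.8
   vertex 0.3 4.0 5.0
  endloop
 endfacet
 facet normal -0.116 0.898 -0.424
  outer loop
   vertex 3.2 3.2 0.4
   vertex 0.0 2.6 0.0
   vertex 2.4 4.7 3.8
  endloop
 endfacet
 facet normal 0.106 0.094 -0.990
  outer loop
   vertex 3.2 3.2 0.4
   vertex 4.4 2.9 0.5
   vertex 0.0 2.6 0.0
  endloop
 endfacet
 facet normal 0.962 0.215 -0.168
  outer loop
   vertex 4.7 4.3 4.0
   vertex 5.0 2.8 3.8
   vertex 4.4 2.9 0.5
  endloop
 endfacet
 facet normal 0.335 -0.058 0.940
  outer loop
   vertex 4.7 4.3 4.0
   vertex 3.0 4.2 4.6
   vertex 5.0 2.8 3.8
  endloop
 endfacet
 facet normal 0.112 0.878 0.465
  outer loop
   vertex 4.7 4.3 4.0
   vertex 2.4 4.7 3.8
   vertex 3.0 4.2 4.6
  endloop
 endfacet
 facet normal 0.190 0.914 -0.358
  outer loop
   vertex 4.7 4.3 4.0
   vertex 3.2 3.2 0.4
   vertex 2.4 4.7 3.8
  endloop
 endfacet
 facet normal 0.254 0.890 -0.378
  outer loop
   vertex 4.7 4.3 4.0
   vertex 4.4 2.9 0.5
   vertex 3.2 3.2 0.4
  endloop
 endfacet
 facet normal 0.669 -0.729 -0.144
  outer loop
   vertex 2.7 1.4 0.2
   vertex 4.4 2.9 0.5
   vertex 5.0 2.8 3.8
  endloop
 endfacet
 facet normal 0.239 -0.947 0.215
  outer loop
   vertex 2.7 1.4 0.2
   vertex 5.0 2.8 3.8
   vertex 3.2 2.3 3.6
  endloop
 endfacet
 facet normal 0.107 0.077 -0.991
  outer loop
   vertex 2.7 1.4 0.2
   vertex 0.0 2.6 0.0
   vertex 4.4 2.9 0.5
  endloop
 endfacet
 facet normal -0.408 -0.873 0.269
  outer loop
   vertex 2.7 1.4 0.2
   vertex 0.3 4.0 5.0
   vertex 0.0 2.6 0.0
  endloop
 endfacet
 facet normal -0.377 -0.880 0.288
  outer loop
   vertex 2.7 1.4 0.2
   vertex 3.2 2.3 3.6
   vertex 0.3 4.0 5.0
  endloop
 endfacet
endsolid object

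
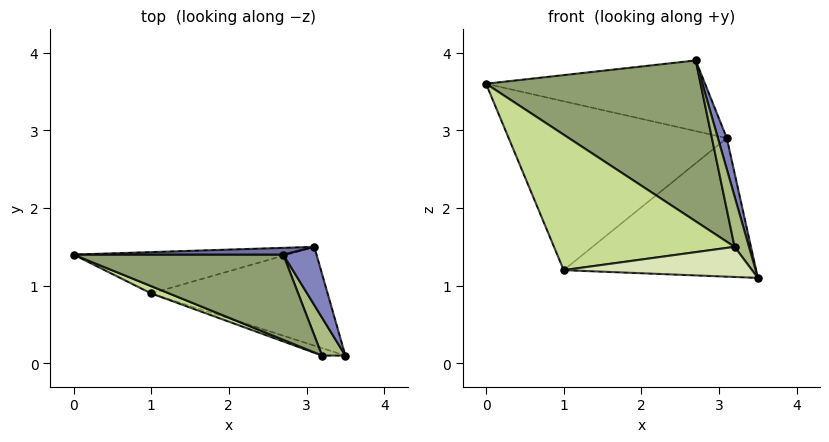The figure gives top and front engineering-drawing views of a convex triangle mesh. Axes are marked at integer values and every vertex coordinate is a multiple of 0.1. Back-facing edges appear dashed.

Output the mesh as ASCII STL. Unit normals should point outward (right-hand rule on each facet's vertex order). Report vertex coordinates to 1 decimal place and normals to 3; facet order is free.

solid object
 facet normal -0.011 0.995 0.095
  outer loop
   vertex 2.7 1.4 3.9
   vertex 3.1 1.5 2.9
   vertex 0.0 1.4 3.6
  endloop
 endfacet
 facet normal 0.919 -0.186 0.349
  outer loop
   vertex 2.7 1.4 3.9
   vertex 3.5 0.1 1.1
   vertex 3.1 1.5 2.9
  endloop
 endfacet
 facet normal -0.085 0.968 -0.237
  outer loop
   vertex 1.0 0.9 1.2
   vertex 0.0 1.4 3.6
   vertex 3.1 1.5 2.9
  endloop
 endfacet
 facet normal 0.231 0.792 -0.565
  outer loop
   vertex 1.0 0.9 1.2
   vertex 3.1 1.5 2.9
   vertex 3.5 0.1 1.1
  endloop
 endfacet
 facet normal -0.052 -0.883 0.467
  outer loop
   vertex 3.2 0.1 1.5
   vertex 2.7 1.4 3.9
   vertex 0.0 1.4 3.6
  endloop
 endfacet
 facet normal 0.625 -0.625 0.469
  outer loop
   vertex 3.2 0.1 1.5
   vertex 3.5 0.1 1.1
   vertex 2.7 1.4 3.9
  endloop
 endfacet
 facet normal -0.347 -0.936 0.050
  outer loop
   vertex 3.2 0.1 1.5
   vertex 0.0 1.4 3.6
   vertex 1.0 0.9 1.2
  endloop
 endfacet
 facet normal -0.305 -0.924 -0.229
  outer loop
   vertex 3.2 0.1 1.5
   vertex 1.0 0.9 1.2
   vertex 3.5 0.1 1.1
  endloop
 endfacet
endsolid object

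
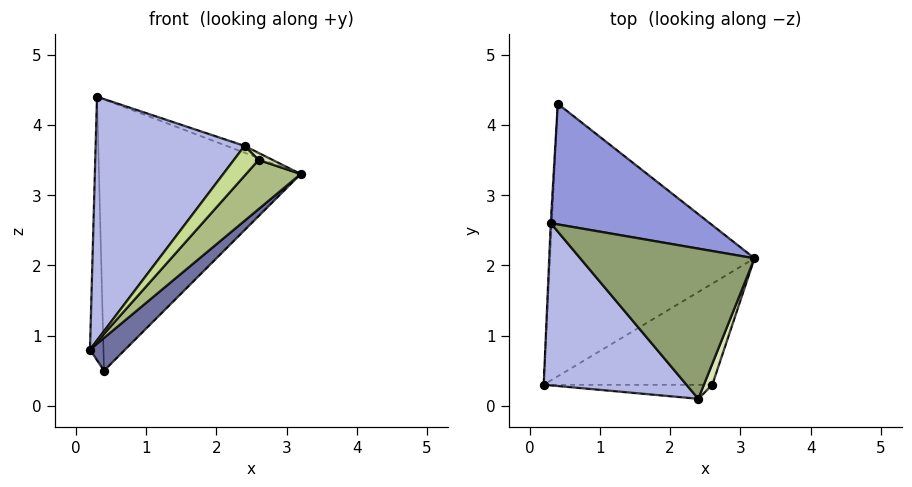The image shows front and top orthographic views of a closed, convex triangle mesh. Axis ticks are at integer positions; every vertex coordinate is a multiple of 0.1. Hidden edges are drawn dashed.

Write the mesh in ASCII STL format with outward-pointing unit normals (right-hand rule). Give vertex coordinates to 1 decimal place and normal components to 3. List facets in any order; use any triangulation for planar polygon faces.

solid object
 facet normal 0.669 -0.089 -0.738
  outer loop
   vertex 0.4 4.3 0.5
   vertex 3.2 2.1 3.3
   vertex 0.2 0.3 0.8
  endloop
 endfacet
 facet normal -0.999 0.050 -0.004
  outer loop
   vertex 0.3 2.6 4.4
   vertex 0.4 4.3 0.5
   vertex 0.2 0.3 0.8
  endloop
 endfacet
 facet normal 0.298 0.872 0.388
  outer loop
   vertex 0.3 2.6 4.4
   vertex 3.2 2.1 3.3
   vertex 0.4 4.3 0.5
  endloop
 endfacet
 facet normal -0.628 -0.648 0.431
  outer loop
   vertex 2.4 0.1 3.7
   vertex 0.3 2.6 4.4
   vertex 0.2 0.3 0.8
  endloop
 endfacet
 facet normal 0.361 0.042 0.932
  outer loop
   vertex 2.4 0.1 3.7
   vertex 3.2 2.1 3.3
   vertex 0.3 2.6 4.4
  endloop
 endfacet
 facet normal 0.711 -0.307 -0.632
  outer loop
   vertex 2.6 0.3 3.5
   vertex 0.2 0.3 0.8
   vertex 3.2 2.1 3.3
  endloop
 endfacet
 facet normal 0.432 -0.816 -0.384
  outer loop
   vertex 2.6 0.3 3.5
   vertex 2.4 0.1 3.7
   vertex 0.2 0.3 0.8
  endloop
 endfacet
 facet normal 0.784 -0.196 0.588
  outer loop
   vertex 2.6 0.3 3.5
   vertex 3.2 2.1 3.3
   vertex 2.4 0.1 3.7
  endloop
 endfacet
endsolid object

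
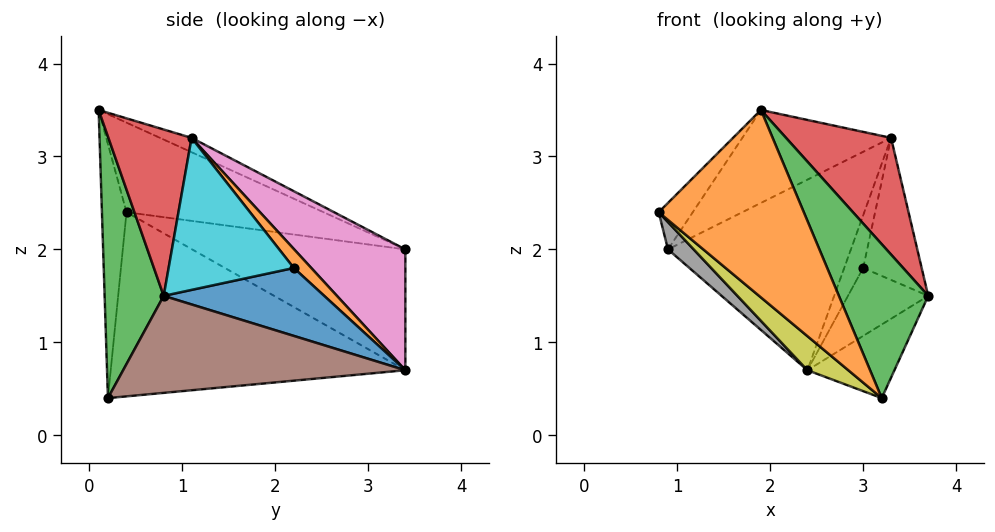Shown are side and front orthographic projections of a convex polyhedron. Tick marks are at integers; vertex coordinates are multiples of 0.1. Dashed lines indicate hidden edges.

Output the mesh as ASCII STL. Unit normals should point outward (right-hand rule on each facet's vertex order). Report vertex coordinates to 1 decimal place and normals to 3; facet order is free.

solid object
 facet normal -0.686 0.119 0.718
  outer loop
   vertex 1.9 0.1 3.5
   vertex 0.9 3.4 2.0
   vertex 0.8 0.4 2.4
  endloop
 endfacet
 facet normal -0.166 -0.981 -0.101
  outer loop
   vertex 3.2 0.2 0.4
   vertex 1.9 0.1 3.5
   vertex 0.8 0.4 2.4
  endloop
 endfacet
 facet normal 0.540 -0.817 0.200
  outer loop
   vertex 3.2 0.2 0.4
   vertex 3.7 0.8 1.5
   vertex 1.9 0.1 3.5
  endloop
 endfacet
 facet normal 0.597 -0.754 0.274
  outer loop
   vertex 3.3 1.1 3.2
   vertex 1.9 0.1 3.5
   vertex 3.7 0.8 1.5
  endloop
 endfacet
 facet normal -0.083 0.391 0.916
  outer loop
   vertex 3.3 1.1 3.2
   vertex 0.9 3.4 2.0
   vertex 1.9 0.1 3.5
  endloop
 endfacet
 facet normal 0.821 0.253 -0.511
  outer loop
   vertex 2.4 3.4 0.7
   vertex 3.7 0.8 1.5
   vertex 3.2 0.2 0.4
  endloop
 endfacet
 facet normal 0.445 0.733 0.514
  outer loop
   vertex 2.4 3.4 0.7
   vertex 0.9 3.4 2.0
   vertex 3.3 1.1 3.2
  endloop
 endfacet
 facet normal -0.653 -0.079 -0.753
  outer loop
   vertex 2.4 3.4 0.7
   vertex 0.8 0.4 2.4
   vertex 0.9 3.4 2.0
  endloop
 endfacet
 facet normal -0.642 -0.089 -0.762
  outer loop
   vertex 2.4 3.4 0.7
   vertex 3.2 0.2 0.4
   vertex 0.8 0.4 2.4
  endloop
 endfacet
 facet normal 0.897 0.419 0.137
  outer loop
   vertex 3.0 2.2 1.8
   vertex 3.3 1.1 3.2
   vertex 3.7 0.8 1.5
  endloop
 endfacet
 facet normal 0.894 0.447 0.000
  outer loop
   vertex 3.0 2.2 1.8
   vertex 3.7 0.8 1.5
   vertex 2.4 3.4 0.7
  endloop
 endfacet
 facet normal 0.622 0.675 0.397
  outer loop
   vertex 3.0 2.2 1.8
   vertex 2.4 3.4 0.7
   vertex 3.3 1.1 3.2
  endloop
 endfacet
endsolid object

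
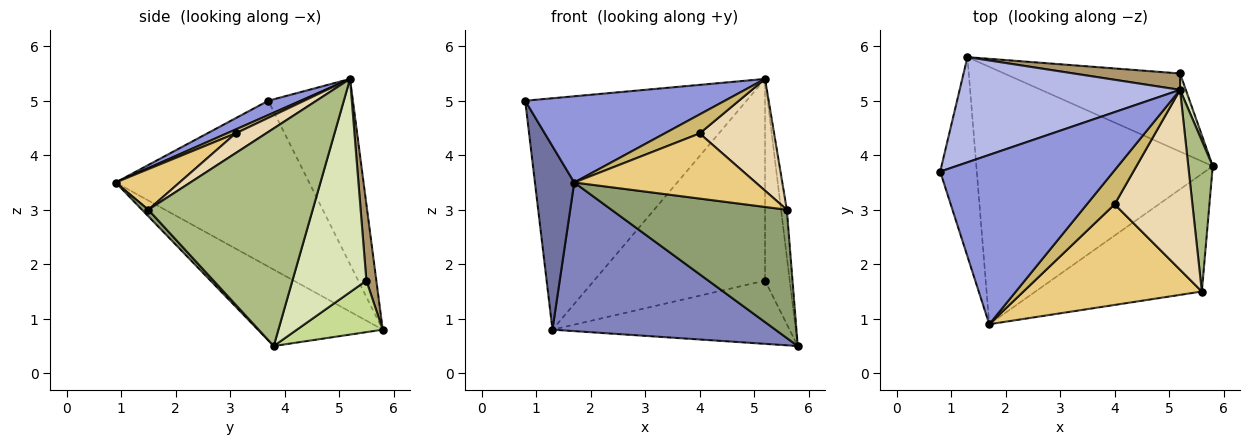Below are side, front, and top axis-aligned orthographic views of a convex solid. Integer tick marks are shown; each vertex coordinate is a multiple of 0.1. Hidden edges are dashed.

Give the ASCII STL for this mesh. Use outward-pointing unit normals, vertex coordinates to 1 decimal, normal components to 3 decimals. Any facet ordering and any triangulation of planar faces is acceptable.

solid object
 facet normal -0.958 -0.195 -0.211
  outer loop
   vertex 1.3 5.8 0.8
   vertex 1.7 0.9 3.5
   vertex 0.8 3.7 5.0
  endloop
 endfacet
 facet normal -0.270 -0.482 -0.834
  outer loop
   vertex 1.3 5.8 0.8
   vertex 5.8 3.8 0.5
   vertex 1.7 0.9 3.5
  endloop
 endfacet
 facet normal 0.073 -0.452 0.889
  outer loop
   vertex 5.2 5.2 5.4
   vertex 0.8 3.7 5.0
   vertex 1.7 0.9 3.5
  endloop
 endfacet
 facet normal -0.329 0.860 0.391
  outer loop
   vertex 5.2 5.2 5.4
   vertex 1.3 5.8 0.8
   vertex 0.8 3.7 5.0
  endloop
 endfacet
 facet normal 0.027 -0.737 -0.676
  outer loop
   vertex 5.6 1.5 3.0
   vertex 1.7 0.9 3.5
   vertex 5.8 3.8 0.5
  endloop
 endfacet
 facet normal 0.993 0.035 0.112
  outer loop
   vertex 5.6 1.5 3.0
   vertex 5.8 3.8 0.5
   vertex 5.2 5.2 5.4
  endloop
 endfacet
 facet normal 0.222 0.613 -0.758
  outer loop
   vertex 5.2 5.5 1.7
   vertex 5.8 3.8 0.5
   vertex 1.3 5.8 0.8
  endloop
 endfacet
 facet normal 0.948 0.317 0.026
  outer loop
   vertex 5.2 5.5 1.7
   vertex 5.2 5.2 5.4
   vertex 5.8 3.8 0.5
  endloop
 endfacet
 facet normal 0.058 0.995 0.081
  outer loop
   vertex 5.2 5.5 1.7
   vertex 1.3 5.8 0.8
   vertex 5.2 5.2 5.4
  endloop
 endfacet
 facet normal 0.123 -0.483 0.867
  outer loop
   vertex 4.0 3.1 4.4
   vertex 5.2 5.2 5.4
   vertex 1.7 0.9 3.5
  endloop
 endfacet
 facet normal 0.188 -0.534 0.825
  outer loop
   vertex 4.0 3.1 4.4
   vertex 1.7 0.9 3.5
   vertex 5.6 1.5 3.0
  endloop
 endfacet
 facet normal 0.211 -0.516 0.830
  outer loop
   vertex 4.0 3.1 4.4
   vertex 5.6 1.5 3.0
   vertex 5.2 5.2 5.4
  endloop
 endfacet
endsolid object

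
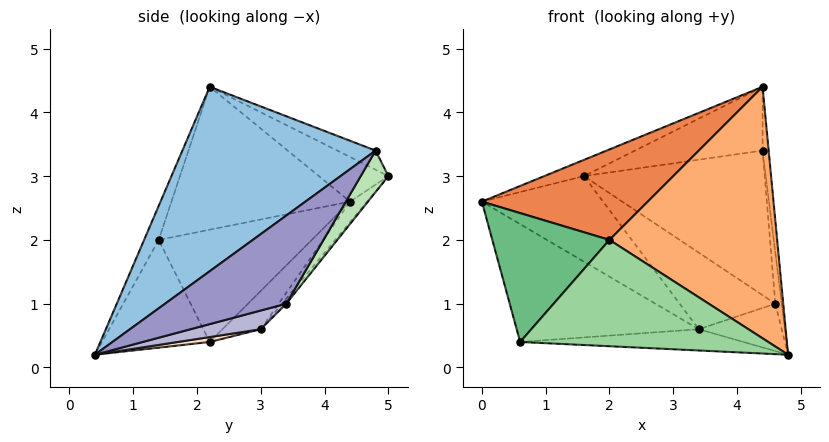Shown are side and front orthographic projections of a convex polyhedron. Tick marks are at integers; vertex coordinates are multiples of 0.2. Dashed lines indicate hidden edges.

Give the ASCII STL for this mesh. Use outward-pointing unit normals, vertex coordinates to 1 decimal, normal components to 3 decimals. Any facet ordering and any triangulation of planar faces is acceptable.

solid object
 facet normal -0.299 0.171 0.939
  outer loop
   vertex 4.4 2.2 4.4
   vertex 1.6 5.0 3.0
   vertex 0.0 4.4 2.6
  endloop
 endfacet
 facet normal 0.996 0.031 0.081
  outer loop
   vertex 4.4 4.8 3.4
   vertex 4.4 2.2 4.4
   vertex 4.8 0.4 0.2
  endloop
 endfacet
 facet normal -0.107 0.357 0.928
  outer loop
   vertex 4.4 4.8 3.4
   vertex 1.6 5.0 3.0
   vertex 4.4 2.2 4.4
  endloop
 endfacet
 facet normal -0.102 0.725 -0.681
  outer loop
   vertex 3.4 3.0 0.6
   vertex 0.0 4.4 2.6
   vertex 1.6 5.0 3.0
  endloop
 endfacet
 facet normal -0.529 -0.491 0.692
  outer loop
   vertex 2.0 1.4 2.0
   vertex 4.4 2.2 4.4
   vertex 0.0 4.4 2.6
  endloop
 endfacet
 facet normal -0.080 -0.919 0.386
  outer loop
   vertex 2.0 1.4 2.0
   vertex 4.8 0.4 0.2
   vertex 4.4 2.2 4.4
  endloop
 endfacet
 facet normal -0.143 0.680 -0.719
  outer loop
   vertex 0.6 2.2 0.4
   vertex 0.0 4.4 2.6
   vertex 3.4 3.0 0.6
  endloop
 endfacet
 facet normal 0.023 0.164 -0.986
  outer loop
   vertex 0.6 2.2 0.4
   vertex 3.4 3.0 0.6
   vertex 4.8 0.4 0.2
  endloop
 endfacet
 facet normal -0.740 -0.566 0.364
  outer loop
   vertex 0.6 2.2 0.4
   vertex 2.0 1.4 2.0
   vertex 0.0 4.4 2.6
  endloop
 endfacet
 facet normal -0.396 -0.912 -0.109
  outer loop
   vertex 0.6 2.2 0.4
   vertex 4.8 0.4 0.2
   vertex 2.0 1.4 2.0
  endloop
 endfacet
 facet normal 0.132 0.861 -0.491
  outer loop
   vertex 4.6 3.4 1.0
   vertex 1.6 5.0 3.0
   vertex 4.4 4.8 3.4
  endloop
 endfacet
 facet normal -0.034 0.755 -0.655
  outer loop
   vertex 4.6 3.4 1.0
   vertex 3.4 3.0 0.6
   vertex 1.6 5.0 3.0
  endloop
 endfacet
 facet normal 0.997 0.052 0.052
  outer loop
   vertex 4.6 3.4 1.0
   vertex 4.4 4.8 3.4
   vertex 4.8 0.4 0.2
  endloop
 endfacet
 facet normal 0.224 0.265 -0.938
  outer loop
   vertex 4.6 3.4 1.0
   vertex 4.8 0.4 0.2
   vertex 3.4 3.0 0.6
  endloop
 endfacet
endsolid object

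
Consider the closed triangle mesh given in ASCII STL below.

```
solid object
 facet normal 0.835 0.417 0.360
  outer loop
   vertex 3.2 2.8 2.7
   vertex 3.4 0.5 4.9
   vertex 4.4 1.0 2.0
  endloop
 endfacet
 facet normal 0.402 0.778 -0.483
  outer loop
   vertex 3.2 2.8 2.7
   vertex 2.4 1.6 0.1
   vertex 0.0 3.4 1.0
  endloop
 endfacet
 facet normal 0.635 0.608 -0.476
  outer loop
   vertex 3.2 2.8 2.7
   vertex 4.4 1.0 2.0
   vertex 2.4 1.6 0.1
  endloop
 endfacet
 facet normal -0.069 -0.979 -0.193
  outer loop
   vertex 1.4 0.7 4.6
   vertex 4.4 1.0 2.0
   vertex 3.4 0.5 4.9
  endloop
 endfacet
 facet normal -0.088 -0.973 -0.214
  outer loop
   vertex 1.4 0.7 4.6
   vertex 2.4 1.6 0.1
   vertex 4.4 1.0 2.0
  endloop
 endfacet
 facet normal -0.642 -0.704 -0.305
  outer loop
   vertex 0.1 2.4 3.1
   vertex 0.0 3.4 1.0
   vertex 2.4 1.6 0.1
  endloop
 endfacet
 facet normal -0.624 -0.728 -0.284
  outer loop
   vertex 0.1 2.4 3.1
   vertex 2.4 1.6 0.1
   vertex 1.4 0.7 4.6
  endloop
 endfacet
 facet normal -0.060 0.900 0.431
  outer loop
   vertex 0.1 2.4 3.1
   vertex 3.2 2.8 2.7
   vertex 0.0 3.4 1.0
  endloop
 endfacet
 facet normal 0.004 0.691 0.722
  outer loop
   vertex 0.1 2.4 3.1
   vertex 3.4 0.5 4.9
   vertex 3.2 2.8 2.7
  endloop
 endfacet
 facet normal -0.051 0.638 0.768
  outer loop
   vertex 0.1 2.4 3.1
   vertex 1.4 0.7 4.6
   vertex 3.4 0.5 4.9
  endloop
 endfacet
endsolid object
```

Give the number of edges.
15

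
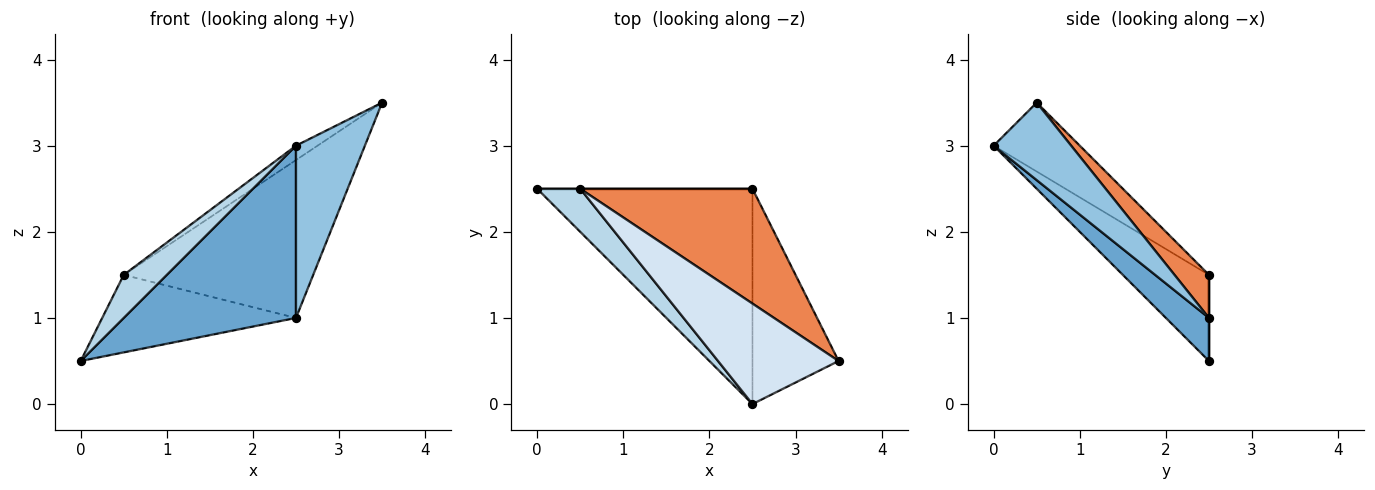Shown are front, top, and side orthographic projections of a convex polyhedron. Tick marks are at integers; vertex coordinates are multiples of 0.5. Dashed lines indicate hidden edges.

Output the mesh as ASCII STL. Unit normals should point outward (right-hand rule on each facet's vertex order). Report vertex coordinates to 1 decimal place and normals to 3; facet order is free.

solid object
 facet normal 0.154 -0.617 -0.772
  outer loop
   vertex 2.5 2.5 1.0
   vertex 2.5 0.0 3.0
   vertex 0.0 2.5 0.5
  endloop
 endfacet
 facet normal 0.575 -0.511 -0.639
  outer loop
   vertex 2.5 2.5 1.0
   vertex 3.5 0.5 3.5
   vertex 2.5 0.0 3.0
  endloop
 endfacet
 facet normal -0.816 -0.408 0.408
  outer loop
   vertex 0.5 2.5 1.5
   vertex 0.0 2.5 0.5
   vertex 2.5 0.0 3.0
  endloop
 endfacet
 facet normal -0.492 0.123 0.862
  outer loop
   vertex 0.5 2.5 1.5
   vertex 2.5 0.0 3.0
   vertex 3.5 0.5 3.5
  endloop
 endfacet
 facet normal 0.145 0.800 0.582
  outer loop
   vertex 0.5 2.5 1.5
   vertex 3.5 0.5 3.5
   vertex 2.5 2.5 1.0
  endloop
 endfacet
 facet normal 0.000 1.000 0.000
  outer loop
   vertex 0.5 2.5 1.5
   vertex 2.5 2.5 1.0
   vertex 0.0 2.5 0.5
  endloop
 endfacet
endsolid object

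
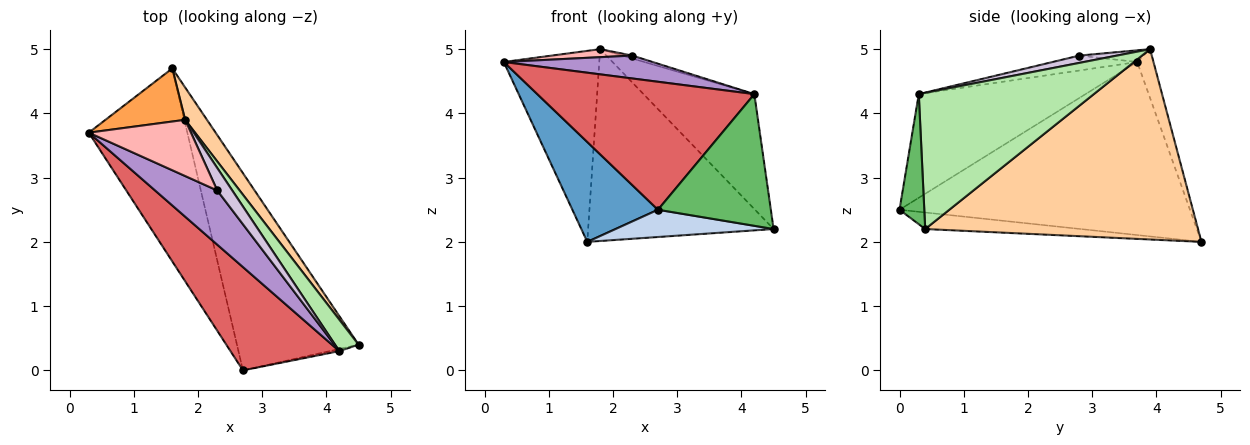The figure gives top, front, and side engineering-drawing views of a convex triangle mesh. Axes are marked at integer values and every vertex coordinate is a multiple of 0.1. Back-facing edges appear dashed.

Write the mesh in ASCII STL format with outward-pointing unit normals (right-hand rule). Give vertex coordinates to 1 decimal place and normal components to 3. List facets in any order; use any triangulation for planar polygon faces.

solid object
 facet normal -0.842 -0.248 -0.479
  outer loop
   vertex 2.7 0.0 2.5
   vertex 0.3 3.7 4.8
   vertex 1.6 4.7 2.0
  endloop
 endfacet
 facet normal -0.133 -0.136 -0.982
  outer loop
   vertex 2.7 0.0 2.5
   vertex 1.6 4.7 2.0
   vertex 4.5 0.4 2.2
  endloop
 endfacet
 facet normal -0.162 0.951 0.264
  outer loop
   vertex 1.8 3.9 5.0
   vertex 1.6 4.7 2.0
   vertex 0.3 3.7 4.8
  endloop
 endfacet
 facet normal 0.823 0.560 0.094
  outer loop
   vertex 1.8 3.9 5.0
   vertex 4.5 0.4 2.2
   vertex 1.6 4.7 2.0
  endloop
 endfacet
 facet normal 0.214 -0.977 -0.016
  outer loop
   vertex 4.2 0.3 4.3
   vertex 2.7 0.0 2.5
   vertex 4.5 0.4 2.2
  endloop
 endfacet
 facet normal 0.836 0.529 0.145
  outer loop
   vertex 4.2 0.3 4.3
   vertex 4.5 0.4 2.2
   vertex 1.8 3.9 5.0
  endloop
 endfacet
 facet normal -0.513 -0.668 0.539
  outer loop
   vertex 4.2 0.3 4.3
   vertex 0.3 3.7 4.8
   vertex 2.7 0.0 2.5
  endloop
 endfacet
 facet normal -0.112 -0.141 0.984
  outer loop
   vertex 2.3 2.8 4.9
   vertex 1.8 3.9 5.0
   vertex 0.3 3.7 4.8
  endloop
 endfacet
 facet normal -0.216 -0.380 0.899
  outer loop
   vertex 2.3 2.8 4.9
   vertex 0.3 3.7 4.8
   vertex 4.2 0.3 4.3
  endloop
 endfacet
 facet normal 0.436 0.117 0.893
  outer loop
   vertex 2.3 2.8 4.9
   vertex 4.2 0.3 4.3
   vertex 1.8 3.9 5.0
  endloop
 endfacet
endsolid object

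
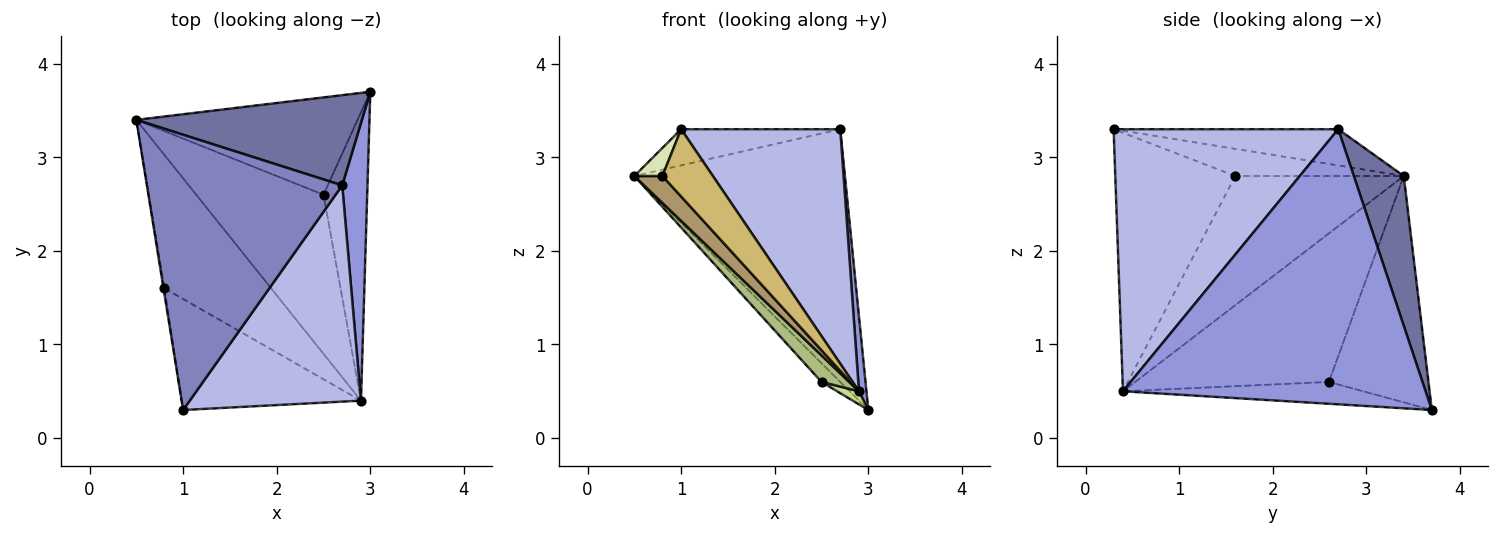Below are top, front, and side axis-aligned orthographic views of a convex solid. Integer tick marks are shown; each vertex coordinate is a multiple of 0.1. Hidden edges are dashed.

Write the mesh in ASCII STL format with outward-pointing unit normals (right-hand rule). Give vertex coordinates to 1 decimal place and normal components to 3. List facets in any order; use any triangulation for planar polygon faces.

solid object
 facet normal 0.218 0.919 0.328
  outer loop
   vertex 2.7 2.7 3.3
   vertex 3.0 3.7 0.3
   vertex 0.5 3.4 2.8
  endloop
 endfacet
 facet normal -0.181 0.128 0.975
  outer loop
   vertex 2.7 2.7 3.3
   vertex 0.5 3.4 2.8
   vertex 1.0 0.3 3.3
  endloop
 endfacet
 facet normal 0.996 -0.025 0.091
  outer loop
   vertex 2.9 0.4 0.5
   vertex 3.0 3.7 0.3
   vertex 2.7 2.7 3.3
  endloop
 endfacet
 facet normal 0.720 -0.510 0.470
  outer loop
   vertex 2.9 0.4 0.5
   vertex 2.7 2.7 3.3
   vertex 1.0 0.3 3.3
  endloop
 endfacet
 facet normal -0.709 0.133 -0.693
  outer loop
   vertex 2.5 2.6 0.6
   vertex 0.5 3.4 2.8
   vertex 3.0 3.7 0.3
  endloop
 endfacet
 facet normal -0.755 -0.108 -0.647
  outer loop
   vertex 2.5 2.6 0.6
   vertex 2.9 0.4 0.5
   vertex 0.5 3.4 2.8
  endloop
 endfacet
 facet normal -0.447 -0.041 -0.894
  outer loop
   vertex 2.5 2.6 0.6
   vertex 3.0 3.7 0.3
   vertex 2.9 0.4 0.5
  endloop
 endfacet
 facet normal -0.986 -0.164 -0.033
  outer loop
   vertex 0.8 1.6 2.8
   vertex 1.0 0.3 3.3
   vertex 0.5 3.4 2.8
  endloop
 endfacet
 facet normal -0.765 -0.127 -0.632
  outer loop
   vertex 0.8 1.6 2.8
   vertex 0.5 3.4 2.8
   vertex 2.9 0.4 0.5
  endloop
 endfacet
 facet normal -0.777 -0.327 -0.539
  outer loop
   vertex 0.8 1.6 2.8
   vertex 2.9 0.4 0.5
   vertex 1.0 0.3 3.3
  endloop
 endfacet
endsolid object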